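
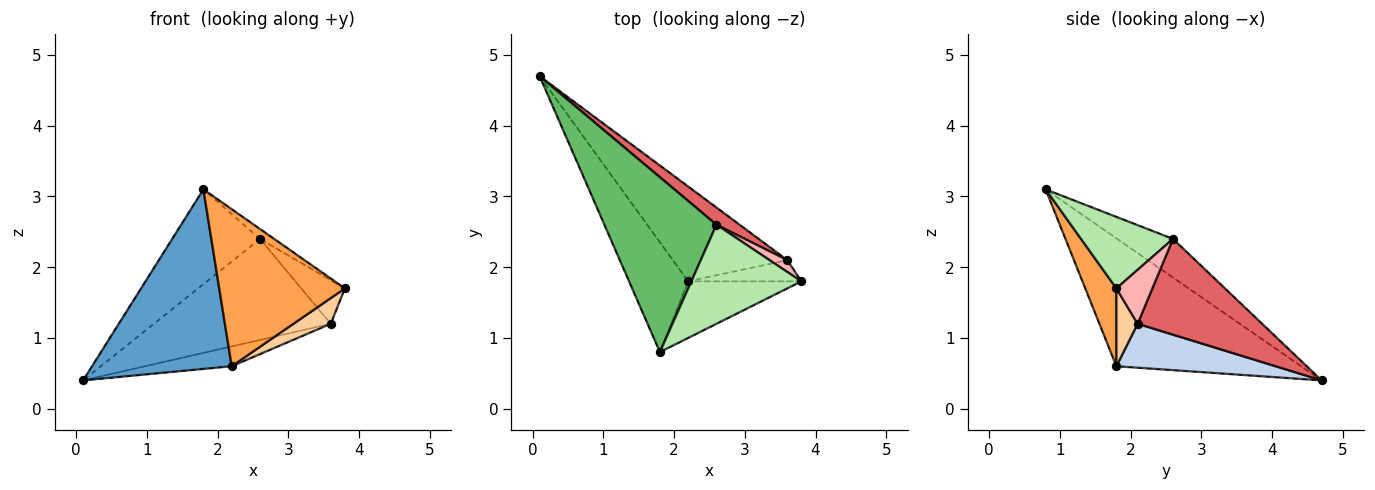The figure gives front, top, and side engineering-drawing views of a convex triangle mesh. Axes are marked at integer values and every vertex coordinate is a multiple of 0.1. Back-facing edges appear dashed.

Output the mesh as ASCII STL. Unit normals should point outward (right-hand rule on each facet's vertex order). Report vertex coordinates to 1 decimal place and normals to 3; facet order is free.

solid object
 facet normal -0.748 -0.566 -0.346
  outer loop
   vertex 2.2 1.8 0.6
   vertex 1.8 0.8 3.1
   vertex 0.1 4.7 0.4
  endloop
 endfacet
 facet normal 0.352 0.191 -0.916
  outer loop
   vertex 2.2 1.8 0.6
   vertex 0.1 4.7 0.4
   vertex 3.6 2.1 1.2
  endloop
 endfacet
 facet normal 0.227 -0.916 -0.330
  outer loop
   vertex 2.2 1.8 0.6
   vertex 3.8 1.8 1.7
   vertex 1.8 0.8 3.1
  endloop
 endfacet
 facet normal 0.401 -0.706 -0.584
  outer loop
   vertex 2.2 1.8 0.6
   vertex 3.6 2.1 1.2
   vertex 3.8 1.8 1.7
  endloop
 endfacet
 facet normal -0.290 0.456 0.841
  outer loop
   vertex 2.6 2.6 2.4
   vertex 0.1 4.7 0.4
   vertex 1.8 0.8 3.1
  endloop
 endfacet
 facet normal 0.543 0.084 0.836
  outer loop
   vertex 2.6 2.6 2.4
   vertex 1.8 0.8 3.1
   vertex 3.8 1.8 1.7
  endloop
 endfacet
 facet normal 0.570 0.810 0.138
  outer loop
   vertex 2.6 2.6 2.4
   vertex 3.6 2.1 1.2
   vertex 0.1 4.7 0.4
  endloop
 endfacet
 facet normal 0.623 0.755 0.204
  outer loop
   vertex 2.6 2.6 2.4
   vertex 3.8 1.8 1.7
   vertex 3.6 2.1 1.2
  endloop
 endfacet
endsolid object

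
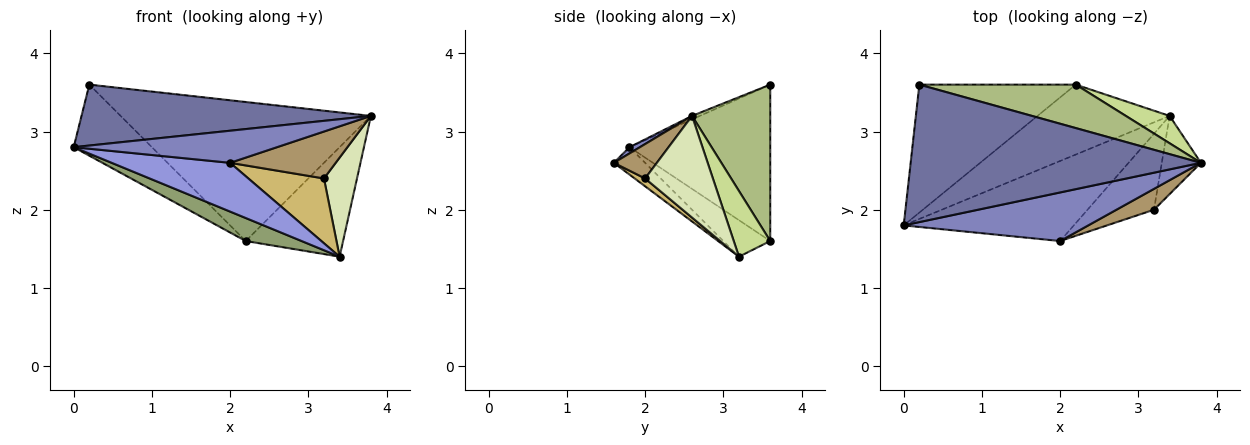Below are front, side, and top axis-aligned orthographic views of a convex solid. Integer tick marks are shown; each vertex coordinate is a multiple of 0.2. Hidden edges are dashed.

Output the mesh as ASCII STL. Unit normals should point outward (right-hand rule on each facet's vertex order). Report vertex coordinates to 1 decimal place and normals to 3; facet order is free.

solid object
 facet normal -0.011 -0.405 0.914
  outer loop
   vertex 0.2 3.6 3.6
   vertex 0.0 1.8 2.8
   vertex 3.8 2.6 3.2
  endloop
 endfacet
 facet normal 0.028 -0.551 0.834
  outer loop
   vertex 2.0 1.6 2.6
   vertex 3.8 2.6 3.2
   vertex 0.0 1.8 2.8
  endloop
 endfacet
 facet normal -0.136 -0.515 -0.846
  outer loop
   vertex 2.0 1.6 2.6
   vertex 0.0 1.8 2.8
   vertex 3.4 3.2 1.4
  endloop
 endfacet
 facet normal -0.658 0.366 -0.658
  outer loop
   vertex 2.2 3.6 1.6
   vertex 0.0 1.8 2.8
   vertex 0.2 3.6 3.6
  endloop
 endfacet
 facet normal -0.254 -0.302 -0.919
  outer loop
   vertex 2.2 3.6 1.6
   vertex 3.4 3.2 1.4
   vertex 0.0 1.8 2.8
  endloop
 endfacet
 facet normal 0.286 0.915 0.286
  outer loop
   vertex 2.2 3.6 1.6
   vertex 0.2 3.6 3.6
   vertex 3.8 2.6 3.2
  endloop
 endfacet
 facet normal 0.342 0.912 0.228
  outer loop
   vertex 2.2 3.6 1.6
   vertex 3.8 2.6 3.2
   vertex 3.4 3.2 1.4
  endloop
 endfacet
 facet normal 0.850 -0.414 -0.327
  outer loop
   vertex 3.2 2.0 2.4
   vertex 3.4 3.2 1.4
   vertex 3.8 2.6 3.2
  endloop
 endfacet
 facet normal 0.349 -0.856 0.381
  outer loop
   vertex 3.2 2.0 2.4
   vertex 3.8 2.6 3.2
   vertex 2.0 1.6 2.6
  endloop
 endfacet
 facet normal 0.089 -0.646 -0.758
  outer loop
   vertex 3.2 2.0 2.4
   vertex 2.0 1.6 2.6
   vertex 3.4 3.2 1.4
  endloop
 endfacet
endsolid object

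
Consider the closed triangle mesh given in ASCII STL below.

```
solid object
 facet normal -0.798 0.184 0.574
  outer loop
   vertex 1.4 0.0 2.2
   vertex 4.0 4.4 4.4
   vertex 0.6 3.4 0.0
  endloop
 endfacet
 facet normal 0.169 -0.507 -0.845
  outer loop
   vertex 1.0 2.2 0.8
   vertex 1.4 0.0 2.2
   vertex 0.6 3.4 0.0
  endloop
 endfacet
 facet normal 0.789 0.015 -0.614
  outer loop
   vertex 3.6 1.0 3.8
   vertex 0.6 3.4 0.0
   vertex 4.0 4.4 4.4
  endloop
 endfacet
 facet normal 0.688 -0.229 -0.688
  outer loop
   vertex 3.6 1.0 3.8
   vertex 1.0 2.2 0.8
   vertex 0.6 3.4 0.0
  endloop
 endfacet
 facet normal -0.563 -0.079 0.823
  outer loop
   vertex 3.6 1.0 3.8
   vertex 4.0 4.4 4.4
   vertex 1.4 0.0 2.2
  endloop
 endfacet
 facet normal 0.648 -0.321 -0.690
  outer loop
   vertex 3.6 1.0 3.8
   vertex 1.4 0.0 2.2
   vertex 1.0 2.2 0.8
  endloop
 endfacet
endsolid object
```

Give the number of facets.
6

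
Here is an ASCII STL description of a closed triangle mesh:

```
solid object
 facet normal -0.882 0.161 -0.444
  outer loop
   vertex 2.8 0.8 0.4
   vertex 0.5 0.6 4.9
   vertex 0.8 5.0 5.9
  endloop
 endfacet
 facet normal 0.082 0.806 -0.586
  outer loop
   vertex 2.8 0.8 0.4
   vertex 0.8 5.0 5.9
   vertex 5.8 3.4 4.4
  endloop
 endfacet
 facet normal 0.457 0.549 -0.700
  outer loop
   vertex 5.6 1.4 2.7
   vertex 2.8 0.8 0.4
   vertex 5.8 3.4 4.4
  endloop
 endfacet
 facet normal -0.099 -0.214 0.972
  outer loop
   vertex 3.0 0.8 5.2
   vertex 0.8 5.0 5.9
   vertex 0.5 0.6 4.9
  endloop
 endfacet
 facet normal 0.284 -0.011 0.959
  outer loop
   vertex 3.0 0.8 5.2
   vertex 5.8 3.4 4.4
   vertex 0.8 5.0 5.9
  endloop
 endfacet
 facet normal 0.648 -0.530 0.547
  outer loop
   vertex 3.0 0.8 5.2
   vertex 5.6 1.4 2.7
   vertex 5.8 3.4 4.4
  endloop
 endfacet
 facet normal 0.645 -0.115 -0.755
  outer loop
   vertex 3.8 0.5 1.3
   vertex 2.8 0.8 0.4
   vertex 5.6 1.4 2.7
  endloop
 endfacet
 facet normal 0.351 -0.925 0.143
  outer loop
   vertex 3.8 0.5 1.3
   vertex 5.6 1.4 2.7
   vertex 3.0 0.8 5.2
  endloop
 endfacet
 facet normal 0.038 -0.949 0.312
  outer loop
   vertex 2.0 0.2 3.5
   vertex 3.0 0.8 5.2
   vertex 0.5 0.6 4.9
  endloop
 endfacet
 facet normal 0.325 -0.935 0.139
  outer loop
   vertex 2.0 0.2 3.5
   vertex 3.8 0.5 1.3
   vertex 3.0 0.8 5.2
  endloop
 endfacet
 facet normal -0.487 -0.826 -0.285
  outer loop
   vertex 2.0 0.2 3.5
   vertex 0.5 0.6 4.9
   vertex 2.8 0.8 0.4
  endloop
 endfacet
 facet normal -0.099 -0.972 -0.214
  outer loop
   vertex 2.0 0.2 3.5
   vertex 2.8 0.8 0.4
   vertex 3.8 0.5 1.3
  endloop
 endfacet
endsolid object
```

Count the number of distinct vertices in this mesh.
8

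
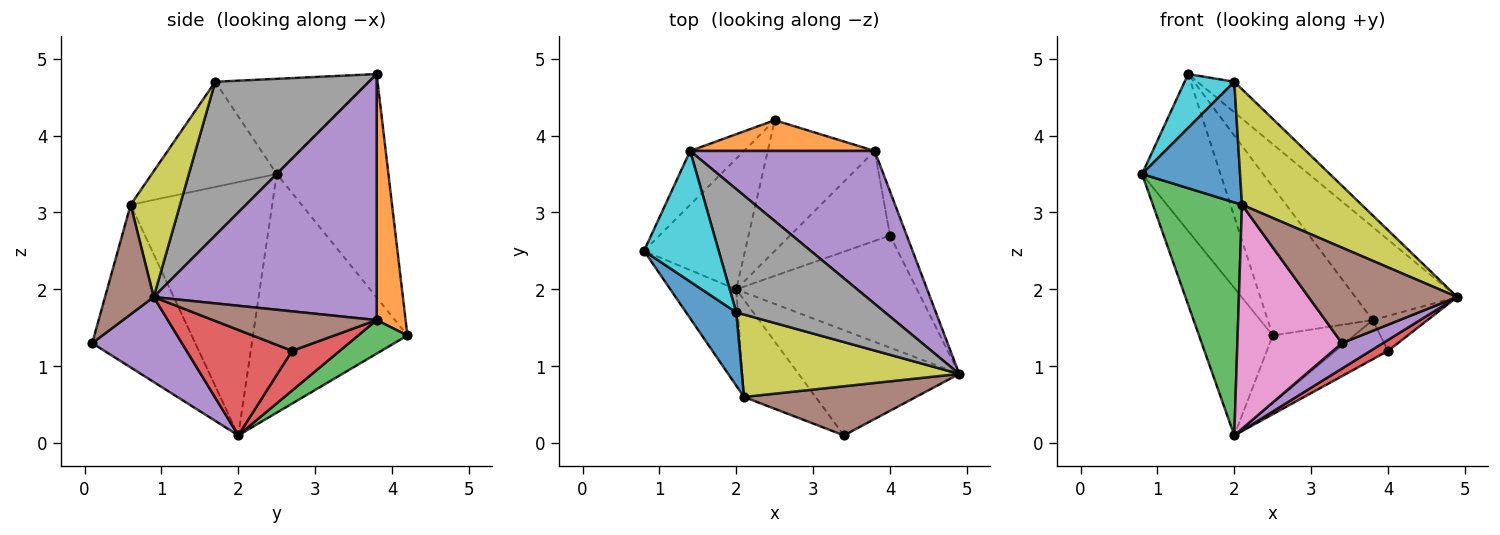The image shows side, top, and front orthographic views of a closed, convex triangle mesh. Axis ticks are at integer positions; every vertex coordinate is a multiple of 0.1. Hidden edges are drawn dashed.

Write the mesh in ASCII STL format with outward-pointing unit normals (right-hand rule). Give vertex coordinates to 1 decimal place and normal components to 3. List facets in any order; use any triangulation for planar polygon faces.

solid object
 facet normal -0.843 0.402 -0.357
  outer loop
   vertex 2.0 2.0 0.1
   vertex 0.8 2.5 3.5
   vertex 2.5 4.2 1.4
  endloop
 endfacet
 facet normal -0.803 0.564 -0.193
  outer loop
   vertex 1.4 3.8 4.8
   vertex 2.5 4.2 1.4
   vertex 0.8 2.5 3.5
  endloop
 endfacet
 facet normal -0.826 -0.520 -0.215
  outer loop
   vertex 2.1 0.6 3.1
   vertex 0.8 2.5 3.5
   vertex 2.0 2.0 0.1
  endloop
 endfacet
 facet normal 0.502 -0.083 -0.861
  outer loop
   vertex 4.0 2.7 1.2
   vertex 4.9 0.9 1.9
   vertex 2.0 2.0 0.1
  endloop
 endfacet
 facet normal 0.457 -0.209 -0.864
  outer loop
   vertex 3.4 0.1 1.3
   vertex 2.0 2.0 0.1
   vertex 4.9 0.9 1.9
  endloop
 endfacet
 facet normal 0.280 -0.854 0.439
  outer loop
   vertex 3.4 0.1 1.3
   vertex 4.9 0.9 1.9
   vertex 2.1 0.6 3.1
  endloop
 endfacet
 facet normal -0.671 -0.681 -0.295
  outer loop
   vertex 3.4 0.1 1.3
   vertex 2.1 0.6 3.1
   vertex 2.0 2.0 0.1
  endloop
 endfacet
 facet normal 0.708 0.170 0.685
  outer loop
   vertex 2.0 1.7 4.7
   vertex 4.9 0.9 1.9
   vertex 1.4 3.8 4.8
  endloop
 endfacet
 facet normal 0.319 -0.772 0.550
  outer loop
   vertex 2.0 1.7 4.7
   vertex 2.1 0.6 3.1
   vertex 4.9 0.9 1.9
  endloop
 endfacet
 facet normal -0.762 -0.246 0.598
  outer loop
   vertex 2.0 1.7 4.7
   vertex 1.4 3.8 4.8
   vertex 0.8 2.5 3.5
  endloop
 endfacet
 facet normal -0.737 -0.578 0.351
  outer loop
   vertex 2.0 1.7 4.7
   vertex 0.8 2.5 3.5
   vertex 2.1 0.6 3.1
  endloop
 endfacet
 facet normal 0.261 0.945 0.196
  outer loop
   vertex 3.8 3.8 1.6
   vertex 2.5 4.2 1.4
   vertex 1.4 3.8 4.8
  endloop
 endfacet
 facet normal 0.268 0.444 -0.855
  outer loop
   vertex 3.8 3.8 1.6
   vertex 2.0 2.0 0.1
   vertex 2.5 4.2 1.4
  endloop
 endfacet
 facet normal 0.342 0.375 -0.861
  outer loop
   vertex 3.8 3.8 1.6
   vertex 4.0 2.7 1.2
   vertex 2.0 2.0 0.1
  endloop
 endfacet
 facet normal 0.751 0.343 0.564
  outer loop
   vertex 3.8 3.8 1.6
   vertex 1.4 3.8 4.8
   vertex 4.9 0.9 1.9
  endloop
 endfacet
 facet normal 0.880 0.295 -0.372
  outer loop
   vertex 3.8 3.8 1.6
   vertex 4.9 0.9 1.9
   vertex 4.0 2.7 1.2
  endloop
 endfacet
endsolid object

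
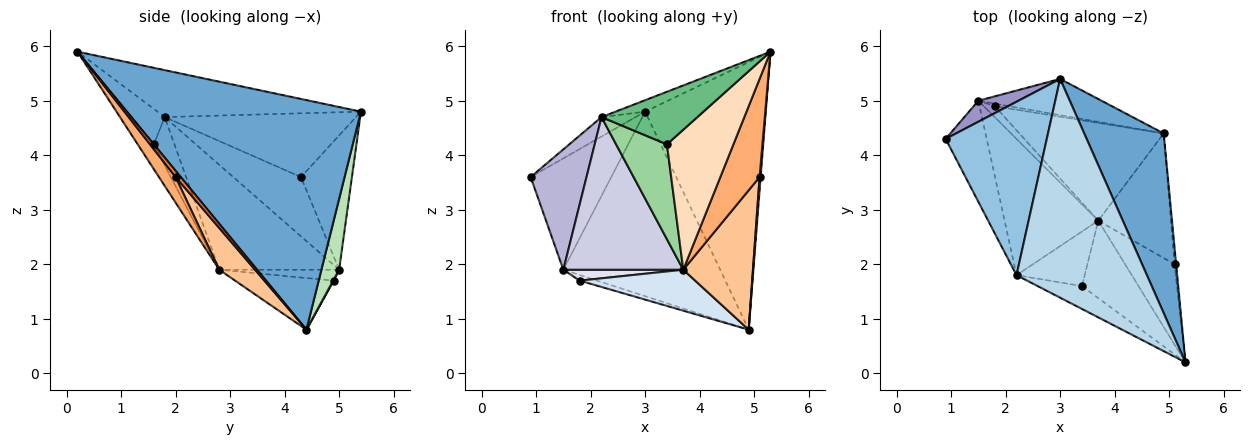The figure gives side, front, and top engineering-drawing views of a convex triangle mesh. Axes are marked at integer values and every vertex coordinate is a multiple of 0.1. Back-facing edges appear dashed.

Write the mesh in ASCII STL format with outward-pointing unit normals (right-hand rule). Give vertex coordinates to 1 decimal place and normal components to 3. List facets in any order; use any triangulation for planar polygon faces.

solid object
 facet normal 0.850 0.438 0.294
  outer loop
   vertex 3.0 5.4 4.8
   vertex 5.3 0.2 5.9
   vertex 4.9 4.4 0.8
  endloop
 endfacet
 facet normal -0.531 0.095 0.842
  outer loop
   vertex 2.2 1.8 4.7
   vertex 3.0 5.4 4.8
   vertex 0.9 4.3 3.6
  endloop
 endfacet
 facet normal -0.338 0.049 0.940
  outer loop
   vertex 2.2 1.8 4.7
   vertex 5.3 0.2 5.9
   vertex 3.0 5.4 4.8
  endloop
 endfacet
 facet normal -0.313 -0.367 -0.876
  outer loop
   vertex 1.8 4.9 1.7
   vertex 4.9 4.4 0.8
   vertex 3.7 2.8 1.9
  endloop
 endfacet
 facet normal 0.951 -0.198 -0.238
  outer loop
   vertex 5.1 2.0 3.6
   vertex 4.9 4.4 0.8
   vertex 5.3 0.2 5.9
  endloop
 endfacet
 facet normal 0.311 -0.735 -0.602
  outer loop
   vertex 5.1 2.0 3.6
   vertex 5.3 0.2 5.9
   vertex 3.7 2.8 1.9
  endloop
 endfacet
 facet normal 0.358 -0.696 -0.622
  outer loop
   vertex 5.1 2.0 3.6
   vertex 3.7 2.8 1.9
   vertex 4.9 4.4 0.8
  endloop
 endfacet
 facet normal -0.207 -0.856 -0.474
  outer loop
   vertex 3.4 1.6 4.2
   vertex 3.7 2.8 1.9
   vertex 5.3 0.2 5.9
  endloop
 endfacet
 facet normal -0.304 -0.874 -0.380
  outer loop
   vertex 3.4 1.6 4.2
   vertex 5.3 0.2 5.9
   vertex 2.2 1.8 4.7
  endloop
 endfacet
 facet normal -0.332 -0.818 -0.470
  outer loop
   vertex 3.4 1.6 4.2
   vertex 2.2 1.8 4.7
   vertex 3.7 2.8 1.9
  endloop
 endfacet
 facet normal 0.110 0.975 -0.191
  outer loop
   vertex 1.5 5.0 1.9
   vertex 3.0 5.4 4.8
   vertex 4.9 4.4 0.8
  endloop
 endfacet
 facet normal 0.026 0.909 -0.416
  outer loop
   vertex 1.5 5.0 1.9
   vertex 4.9 4.4 0.8
   vertex 1.8 4.9 1.7
  endloop
 endfacet
 facet normal -0.527 0.835 0.158
  outer loop
   vertex 1.5 5.0 1.9
   vertex 0.9 4.3 3.6
   vertex 3.0 5.4 4.8
  endloop
 endfacet
 facet normal -0.680 -0.561 -0.471
  outer loop
   vertex 1.5 5.0 1.9
   vertex 2.2 1.8 4.7
   vertex 0.9 4.3 3.6
  endloop
 endfacet
 facet normal -0.598 -0.598 -0.534
  outer loop
   vertex 1.5 5.0 1.9
   vertex 3.7 2.8 1.9
   vertex 2.2 1.8 4.7
  endloop
 endfacet
 facet normal -0.577 -0.577 -0.577
  outer loop
   vertex 1.5 5.0 1.9
   vertex 1.8 4.9 1.7
   vertex 3.7 2.8 1.9
  endloop
 endfacet
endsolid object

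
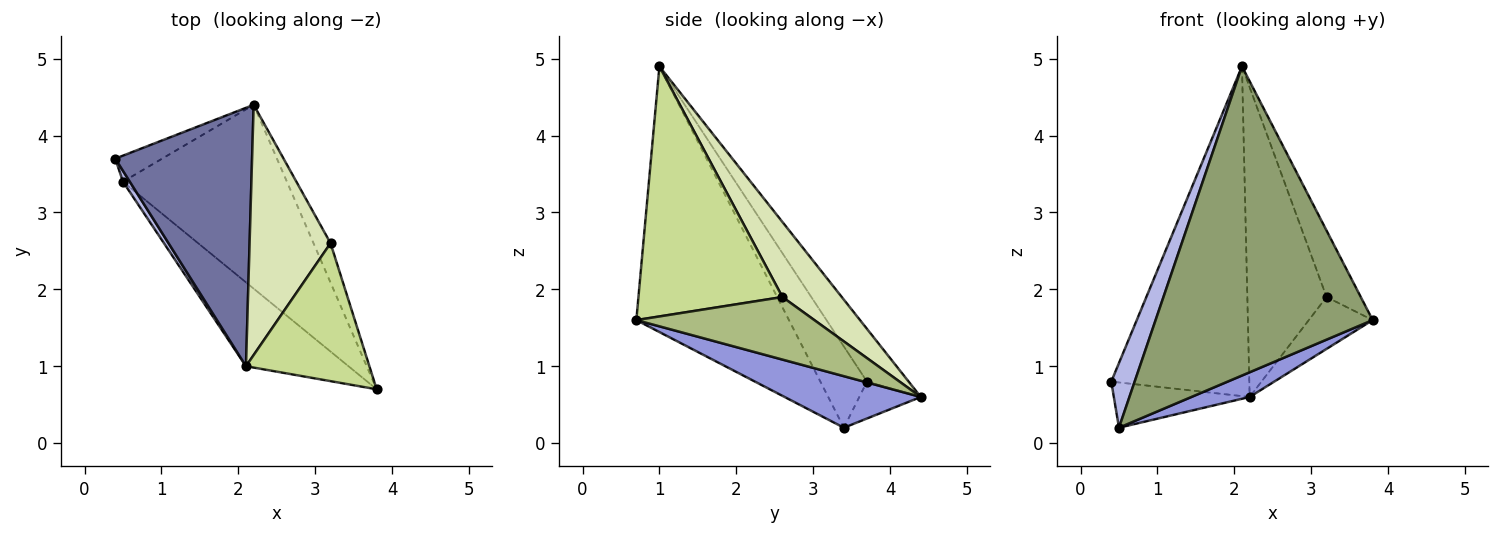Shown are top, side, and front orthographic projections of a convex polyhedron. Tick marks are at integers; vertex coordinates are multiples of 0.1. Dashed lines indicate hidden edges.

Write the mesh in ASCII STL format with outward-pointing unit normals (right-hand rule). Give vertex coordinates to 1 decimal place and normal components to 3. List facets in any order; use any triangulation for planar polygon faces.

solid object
 facet normal -0.231 0.766 0.600
  outer loop
   vertex 2.1 1.0 4.9
   vertex 2.2 4.4 0.6
   vertex 0.4 3.7 0.8
  endloop
 endfacet
 facet normal -0.365 0.807 -0.464
  outer loop
   vertex 0.5 3.4 0.2
   vertex 0.4 3.7 0.8
   vertex 2.2 4.4 0.6
  endloop
 endfacet
 facet normal 0.297 -0.127 -0.946
  outer loop
   vertex 0.5 3.4 0.2
   vertex 2.2 4.4 0.6
   vertex 3.8 0.7 1.6
  endloop
 endfacet
 facet normal -0.891 -0.447 0.075
  outer loop
   vertex 0.5 3.4 0.2
   vertex 2.1 1.0 4.9
   vertex 0.4 3.7 0.8
  endloop
 endfacet
 facet normal -0.561 -0.799 -0.217
  outer loop
   vertex 0.5 3.4 0.2
   vertex 3.8 0.7 1.6
   vertex 2.1 1.0 4.9
  endloop
 endfacet
 facet normal 0.912 0.327 -0.248
  outer loop
   vertex 3.2 2.6 1.9
   vertex 3.8 0.7 1.6
   vertex 2.2 4.4 0.6
  endloop
 endfacet
 facet normal 0.877 0.209 0.433
  outer loop
   vertex 3.2 2.6 1.9
   vertex 2.1 1.0 4.9
   vertex 3.8 0.7 1.6
  endloop
 endfacet
 facet normal 0.504 0.672 0.543
  outer loop
   vertex 3.2 2.6 1.9
   vertex 2.2 4.4 0.6
   vertex 2.1 1.0 4.9
  endloop
 endfacet
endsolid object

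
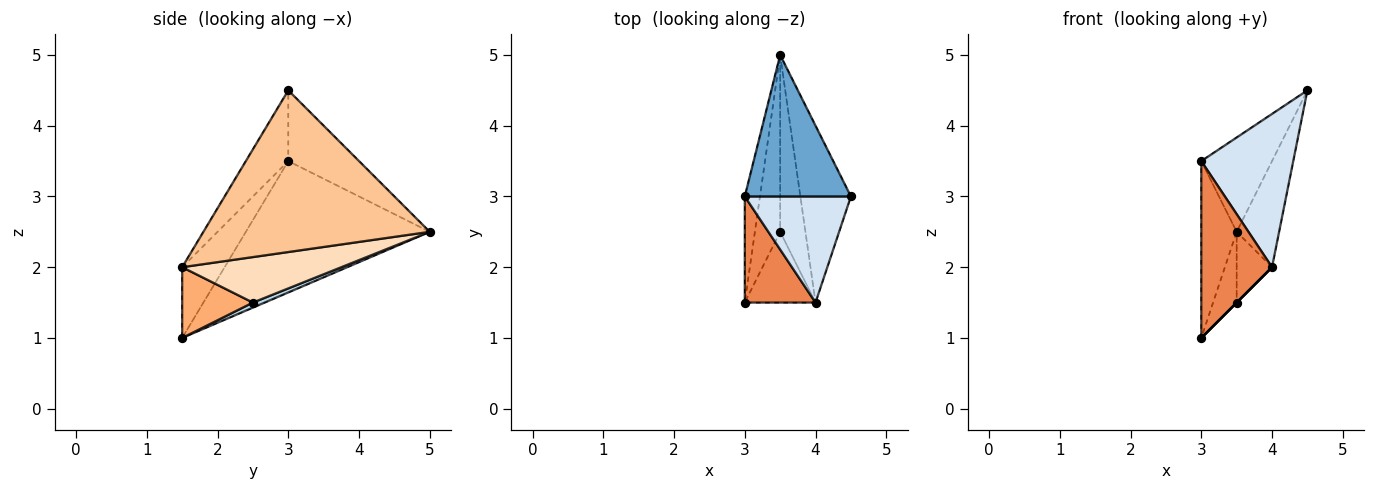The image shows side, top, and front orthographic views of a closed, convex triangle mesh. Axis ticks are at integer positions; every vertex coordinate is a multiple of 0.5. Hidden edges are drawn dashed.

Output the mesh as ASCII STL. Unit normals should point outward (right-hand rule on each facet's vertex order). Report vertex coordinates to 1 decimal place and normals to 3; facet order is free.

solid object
 facet normal -0.485 0.485 0.728
  outer loop
   vertex 3.5 5.0 2.5
   vertex 3.0 3.0 3.5
   vertex 4.5 3.0 4.5
  endloop
 endfacet
 facet normal -0.976 0.188 -0.113
  outer loop
   vertex 3.0 1.5 1.0
   vertex 3.0 3.0 3.5
   vertex 3.5 5.0 2.5
  endloop
 endfacet
 facet normal 0.183 0.365 -0.913
  outer loop
   vertex 3.5 2.5 1.5
   vertex 3.0 1.5 1.0
   vertex 3.5 5.0 2.5
  endloop
 endfacet
 facet normal -0.355 -0.769 0.532
  outer loop
   vertex 4.0 1.5 2.0
   vertex 4.5 3.0 4.5
   vertex 3.0 3.0 3.5
  endloop
 endfacet
 facet normal -0.457 -0.762 0.457
  outer loop
   vertex 4.0 1.5 2.0
   vertex 3.0 3.0 3.5
   vertex 3.0 1.5 1.0
  endloop
 endfacet
 facet normal 0.707 0.000 -0.707
  outer loop
   vertex 4.0 1.5 2.0
   vertex 3.0 1.5 1.0
   vertex 3.5 2.5 1.5
  endloop
 endfacet
 facet normal 0.940 0.176 -0.294
  outer loop
   vertex 4.0 1.5 2.0
   vertex 3.5 5.0 2.5
   vertex 4.5 3.0 4.5
  endloop
 endfacet
 facet normal 0.858 0.191 -0.477
  outer loop
   vertex 4.0 1.5 2.0
   vertex 3.5 2.5 1.5
   vertex 3.5 5.0 2.5
  endloop
 endfacet
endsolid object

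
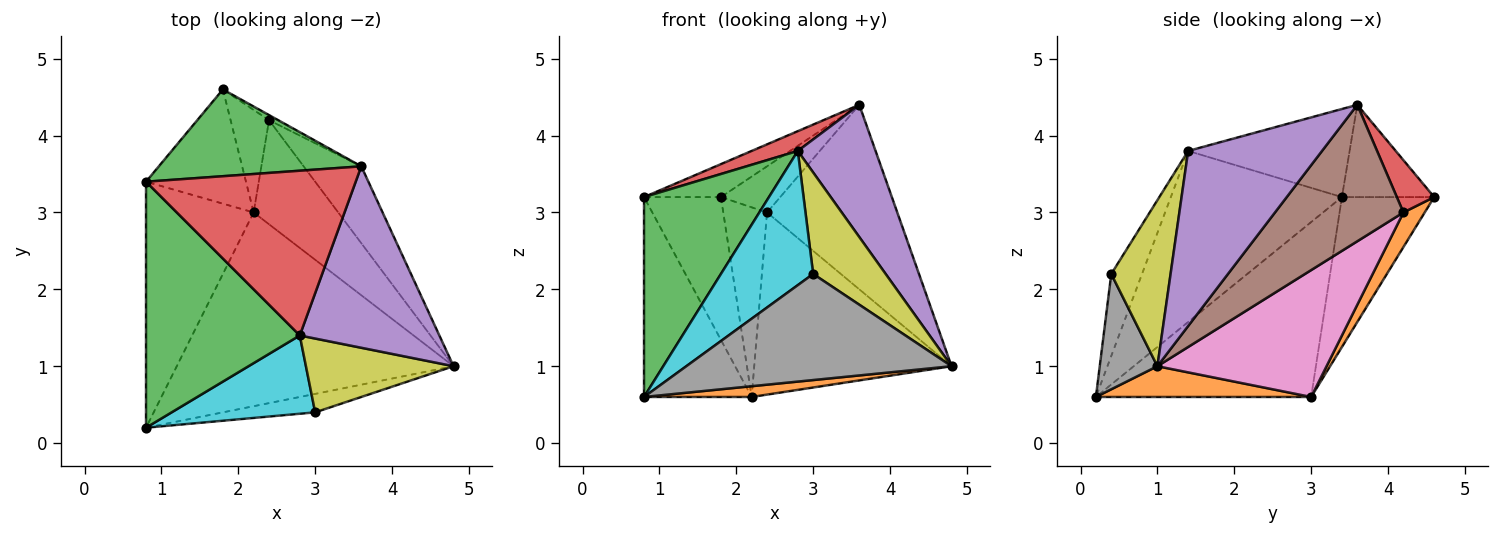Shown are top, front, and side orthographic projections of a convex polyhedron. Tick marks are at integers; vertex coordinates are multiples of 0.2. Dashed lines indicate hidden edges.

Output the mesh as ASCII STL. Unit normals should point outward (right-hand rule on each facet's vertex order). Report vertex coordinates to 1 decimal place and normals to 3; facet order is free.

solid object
 facet normal -0.784 0.392 -0.482
  outer loop
   vertex 2.2 3.0 0.6
   vertex 0.8 0.2 0.6
   vertex 0.8 3.4 3.2
  endloop
 endfacet
 facet normal 0.110 -0.055 -0.992
  outer loop
   vertex 2.2 3.0 0.6
   vertex 4.8 1.0 1.0
   vertex 0.8 0.2 0.6
  endloop
 endfacet
 facet normal -0.654 -0.477 0.587
  outer loop
   vertex 2.8 1.4 3.8
   vertex 0.8 3.4 3.2
   vertex 0.8 0.2 0.6
  endloop
 endfacet
 facet normal -0.385 -0.110 0.916
  outer loop
   vertex 2.8 1.4 3.8
   vertex 3.6 3.6 4.4
   vertex 0.8 3.4 3.2
  endloop
 endfacet
 facet normal 0.712 -0.414 0.568
  outer loop
   vertex 2.8 1.4 3.8
   vertex 4.8 1.0 1.0
   vertex 3.6 3.6 4.4
  endloop
 endfacet
 facet normal 0.673 0.683 -0.284
  outer loop
   vertex 2.4 4.2 3.0
   vertex 3.6 3.6 4.4
   vertex 4.8 1.0 1.0
  endloop
 endfacet
 facet normal 0.597 0.697 -0.398
  outer loop
   vertex 2.4 4.2 3.0
   vertex 4.8 1.0 1.0
   vertex 2.2 3.0 0.6
  endloop
 endfacet
 facet normal 0.209 -0.963 -0.168
  outer loop
   vertex 3.0 0.4 2.2
   vertex 0.8 0.2 0.6
   vertex 4.8 1.0 1.0
  endloop
 endfacet
 facet normal 0.552 -0.674 0.491
  outer loop
   vertex 3.0 0.4 2.2
   vertex 4.8 1.0 1.0
   vertex 2.8 1.4 3.8
  endloop
 endfacet
 facet normal -0.277 -0.830 0.484
  outer loop
   vertex 3.0 0.4 2.2
   vertex 2.8 1.4 3.8
   vertex 0.8 0.2 0.6
  endloop
 endfacet
 facet normal -0.684 0.570 -0.456
  outer loop
   vertex 1.8 4.6 3.2
   vertex 2.2 3.0 0.6
   vertex 0.8 3.4 3.2
  endloop
 endfacet
 facet normal 0.393 0.809 -0.437
  outer loop
   vertex 1.8 4.6 3.2
   vertex 2.4 4.2 3.0
   vertex 2.2 3.0 0.6
  endloop
 endfacet
 facet normal -0.392 0.327 0.860
  outer loop
   vertex 1.8 4.6 3.2
   vertex 0.8 3.4 3.2
   vertex 3.6 3.6 4.4
  endloop
 endfacet
 facet normal 0.530 0.843 -0.094
  outer loop
   vertex 1.8 4.6 3.2
   vertex 3.6 3.6 4.4
   vertex 2.4 4.2 3.0
  endloop
 endfacet
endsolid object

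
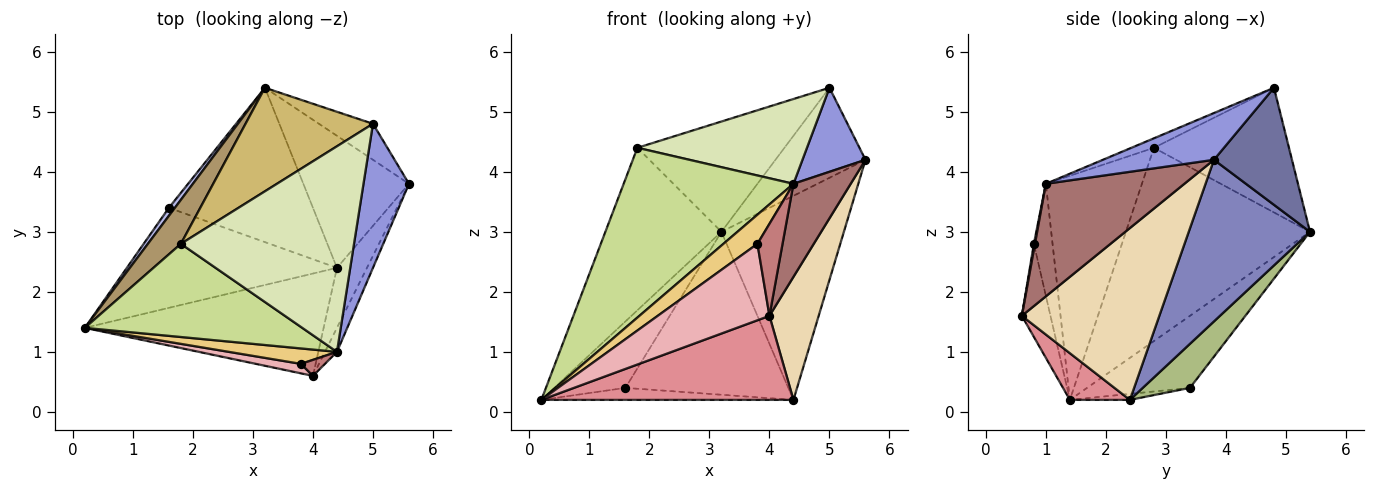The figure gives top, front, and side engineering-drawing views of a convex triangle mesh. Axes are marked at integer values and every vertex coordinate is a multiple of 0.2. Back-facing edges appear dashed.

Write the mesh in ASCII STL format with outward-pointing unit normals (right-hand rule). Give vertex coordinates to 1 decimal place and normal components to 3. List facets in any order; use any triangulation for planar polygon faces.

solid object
 facet normal 0.627 0.723 -0.289
  outer loop
   vertex 5.0 4.8 5.4
   vertex 5.6 3.8 4.2
   vertex 3.2 5.4 3.0
  endloop
 endfacet
 facet normal 0.639 0.646 -0.418
  outer loop
   vertex 4.4 2.4 0.2
   vertex 3.2 5.4 3.0
   vertex 5.6 3.8 4.2
  endloop
 endfacet
 facet normal 0.664 -0.377 0.646
  outer loop
   vertex 4.4 1.0 3.8
   vertex 5.6 3.8 4.2
   vertex 5.0 4.8 5.4
  endloop
 endfacet
 facet normal -0.821 0.568 0.068
  outer loop
   vertex 1.6 3.4 0.4
   vertex 0.2 1.4 0.2
   vertex 3.2 5.4 3.0
  endloop
 endfacet
 facet normal -0.028 0.119 -0.992
  outer loop
   vertex 1.6 3.4 0.4
   vertex 4.4 2.4 0.2
   vertex 0.2 1.4 0.2
  endloop
 endfacet
 facet normal 0.206 0.710 -0.673
  outer loop
   vertex 1.6 3.4 0.4
   vertex 3.2 5.4 3.0
   vertex 4.4 2.4 0.2
  endloop
 endfacet
 facet normal -0.444 -0.785 0.431
  outer loop
   vertex 1.8 2.8 4.4
   vertex 0.2 1.4 0.2
   vertex 4.4 1.0 3.8
  endloop
 endfacet
 facet normal -0.051 -0.381 0.923
  outer loop
   vertex 1.8 2.8 4.4
   vertex 4.4 1.0 3.8
   vertex 5.0 4.8 5.4
  endloop
 endfacet
 facet normal -0.837 0.528 0.143
  outer loop
   vertex 1.8 2.8 4.4
   vertex 3.2 5.4 3.0
   vertex 0.2 1.4 0.2
  endloop
 endfacet
 facet normal -0.556 0.606 0.569
  outer loop
   vertex 1.8 2.8 4.4
   vertex 5.0 4.8 5.4
   vertex 3.2 5.4 3.0
  endloop
 endfacet
 facet normal -0.437 -0.795 0.421
  outer loop
   vertex 3.8 0.8 2.8
   vertex 4.4 1.0 3.8
   vertex 0.2 1.4 0.2
  endloop
 endfacet
 facet normal 0.929 -0.333 -0.162
  outer loop
   vertex 4.0 0.6 1.6
   vertex 4.4 2.4 0.2
   vertex 5.6 3.8 4.2
  endloop
 endfacet
 facet normal 0.920 -0.380 -0.098
  outer loop
   vertex 4.0 0.6 1.6
   vertex 5.6 3.8 4.2
   vertex 4.4 1.0 3.8
  endloop
 endfacet
 facet normal 0.043 -0.984 0.171
  outer loop
   vertex 4.0 0.6 1.6
   vertex 4.4 1.0 3.8
   vertex 3.8 0.8 2.8
  endloop
 endfacet
 facet normal 0.149 -0.628 -0.764
  outer loop
   vertex 4.0 0.6 1.6
   vertex 0.2 1.4 0.2
   vertex 4.4 2.4 0.2
  endloop
 endfacet
 facet normal -0.246 -0.962 0.119
  outer loop
   vertex 4.0 0.6 1.6
   vertex 3.8 0.8 2.8
   vertex 0.2 1.4 0.2
  endloop
 endfacet
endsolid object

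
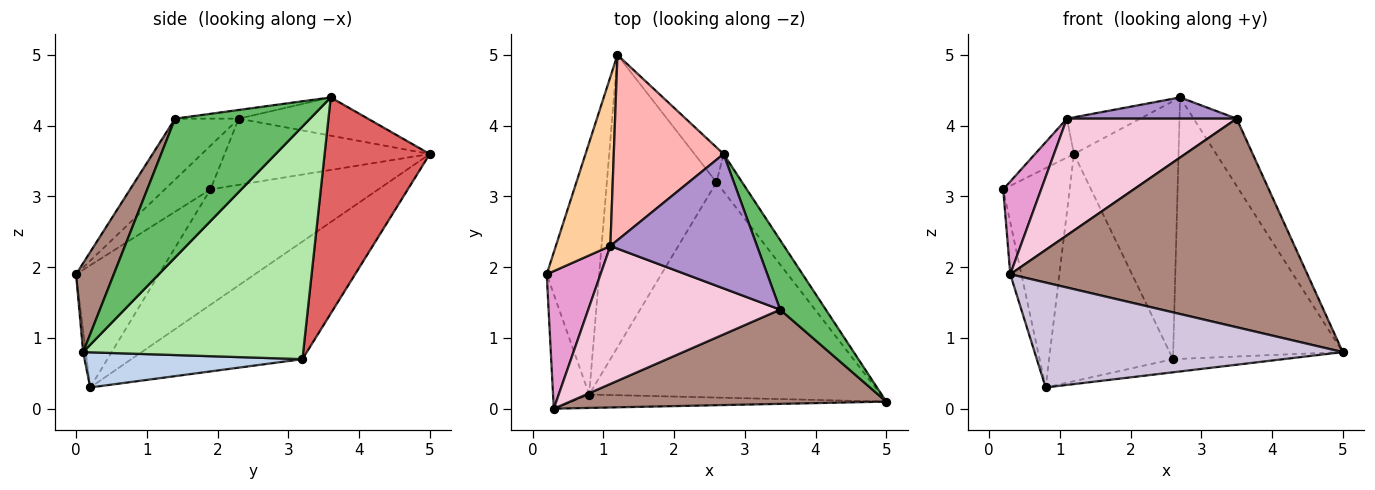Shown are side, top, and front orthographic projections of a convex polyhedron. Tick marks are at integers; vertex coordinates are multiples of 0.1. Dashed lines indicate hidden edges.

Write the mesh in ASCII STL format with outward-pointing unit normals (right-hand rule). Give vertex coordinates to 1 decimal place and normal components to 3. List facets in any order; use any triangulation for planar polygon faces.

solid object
 facet normal -0.856 0.339 -0.389
  outer loop
   vertex 0.8 0.2 0.3
   vertex 0.2 1.9 3.1
   vertex 1.2 5.0 3.6
  endloop
 endfacet
 facet normal 0.119 0.060 -0.991
  outer loop
   vertex 2.6 3.2 0.7
   vertex 5.0 0.1 0.8
   vertex 0.8 0.2 0.3
  endloop
 endfacet
 facet normal -0.646 0.468 -0.603
  outer loop
   vertex 2.6 3.2 0.7
   vertex 0.8 0.2 0.3
   vertex 1.2 5.0 3.6
  endloop
 endfacet
 facet normal -0.764 0.145 0.629
  outer loop
   vertex 1.1 2.3 4.1
   vertex 1.2 5.0 3.6
   vertex 0.2 1.9 3.1
  endloop
 endfacet
 facet normal 0.909 0.290 0.299
  outer loop
   vertex 2.7 3.6 4.4
   vertex 3.5 1.4 4.1
   vertex 5.0 0.1 0.8
  endloop
 endfacet
 facet normal 0.789 0.608 -0.087
  outer loop
   vertex 2.7 3.6 4.4
   vertex 5.0 0.1 0.8
   vertex 2.6 3.2 0.7
  endloop
 endfacet
 facet normal 0.706 0.702 -0.095
  outer loop
   vertex 2.7 3.6 4.4
   vertex 2.6 3.2 0.7
   vertex 1.2 5.0 3.6
  endloop
 endfacet
 facet normal -0.323 0.184 0.928
  outer loop
   vertex 2.7 3.6 4.4
   vertex 1.2 5.0 3.6
   vertex 1.1 2.3 4.1
  endloop
 endfacet
 facet normal -0.058 -0.156 0.986
  outer loop
   vertex 2.7 3.6 4.4
   vertex 1.1 2.3 4.1
   vertex 3.5 1.4 4.1
  endloop
 endfacet
 facet normal -0.009 -0.992 -0.127
  outer loop
   vertex 0.3 0.0 1.9
   vertex 0.8 0.2 0.3
   vertex 5.0 0.1 0.8
  endloop
 endfacet
 facet normal 0.115 -0.905 0.409
  outer loop
   vertex 0.3 0.0 1.9
   vertex 5.0 0.1 0.8
   vertex 3.5 1.4 4.1
  endloop
 endfacet
 facet normal -0.951 0.128 -0.281
  outer loop
   vertex 0.3 0.0 1.9
   vertex 0.2 1.9 3.1
   vertex 0.8 0.2 0.3
  endloop
 endfacet
 facet normal -0.558 -0.464 0.688
  outer loop
   vertex 0.3 0.0 1.9
   vertex 1.1 2.3 4.1
   vertex 0.2 1.9 3.1
  endloop
 endfacet
 facet normal -0.235 -0.628 0.742
  outer loop
   vertex 0.3 0.0 1.9
   vertex 3.5 1.4 4.1
   vertex 1.1 2.3 4.1
  endloop
 endfacet
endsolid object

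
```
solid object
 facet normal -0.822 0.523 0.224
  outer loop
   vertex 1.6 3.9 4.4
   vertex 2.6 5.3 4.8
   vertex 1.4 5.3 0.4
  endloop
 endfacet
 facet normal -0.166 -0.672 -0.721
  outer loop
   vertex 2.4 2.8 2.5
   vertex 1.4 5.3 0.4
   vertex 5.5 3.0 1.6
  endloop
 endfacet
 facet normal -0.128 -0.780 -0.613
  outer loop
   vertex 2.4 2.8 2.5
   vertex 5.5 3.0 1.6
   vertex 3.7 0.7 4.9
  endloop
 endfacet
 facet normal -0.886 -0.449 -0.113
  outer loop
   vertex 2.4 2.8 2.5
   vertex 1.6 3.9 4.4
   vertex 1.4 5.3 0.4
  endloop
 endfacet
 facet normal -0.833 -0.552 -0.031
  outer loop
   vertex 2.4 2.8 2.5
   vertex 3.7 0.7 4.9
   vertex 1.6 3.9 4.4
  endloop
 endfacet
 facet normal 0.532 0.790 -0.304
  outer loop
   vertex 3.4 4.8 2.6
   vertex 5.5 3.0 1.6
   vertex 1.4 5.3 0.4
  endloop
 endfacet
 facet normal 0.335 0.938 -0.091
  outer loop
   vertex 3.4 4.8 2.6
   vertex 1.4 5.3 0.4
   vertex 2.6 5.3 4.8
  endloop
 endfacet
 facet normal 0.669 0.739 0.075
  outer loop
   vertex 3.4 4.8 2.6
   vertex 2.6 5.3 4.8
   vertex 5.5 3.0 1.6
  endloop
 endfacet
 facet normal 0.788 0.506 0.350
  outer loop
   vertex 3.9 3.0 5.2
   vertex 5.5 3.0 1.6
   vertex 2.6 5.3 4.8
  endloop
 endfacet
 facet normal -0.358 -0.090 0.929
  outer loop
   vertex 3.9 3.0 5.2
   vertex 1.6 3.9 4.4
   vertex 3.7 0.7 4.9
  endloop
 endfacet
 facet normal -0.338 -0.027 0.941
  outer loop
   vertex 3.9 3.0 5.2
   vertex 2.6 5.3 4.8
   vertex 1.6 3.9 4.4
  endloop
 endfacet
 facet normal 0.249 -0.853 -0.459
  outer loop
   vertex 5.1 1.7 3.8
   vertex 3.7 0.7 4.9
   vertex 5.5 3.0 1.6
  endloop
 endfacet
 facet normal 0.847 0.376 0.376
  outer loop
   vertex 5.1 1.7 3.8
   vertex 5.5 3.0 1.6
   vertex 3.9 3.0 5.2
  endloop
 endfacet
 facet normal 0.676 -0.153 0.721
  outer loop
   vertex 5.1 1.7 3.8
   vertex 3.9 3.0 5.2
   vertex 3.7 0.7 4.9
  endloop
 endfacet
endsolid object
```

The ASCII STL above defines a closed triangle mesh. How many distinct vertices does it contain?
9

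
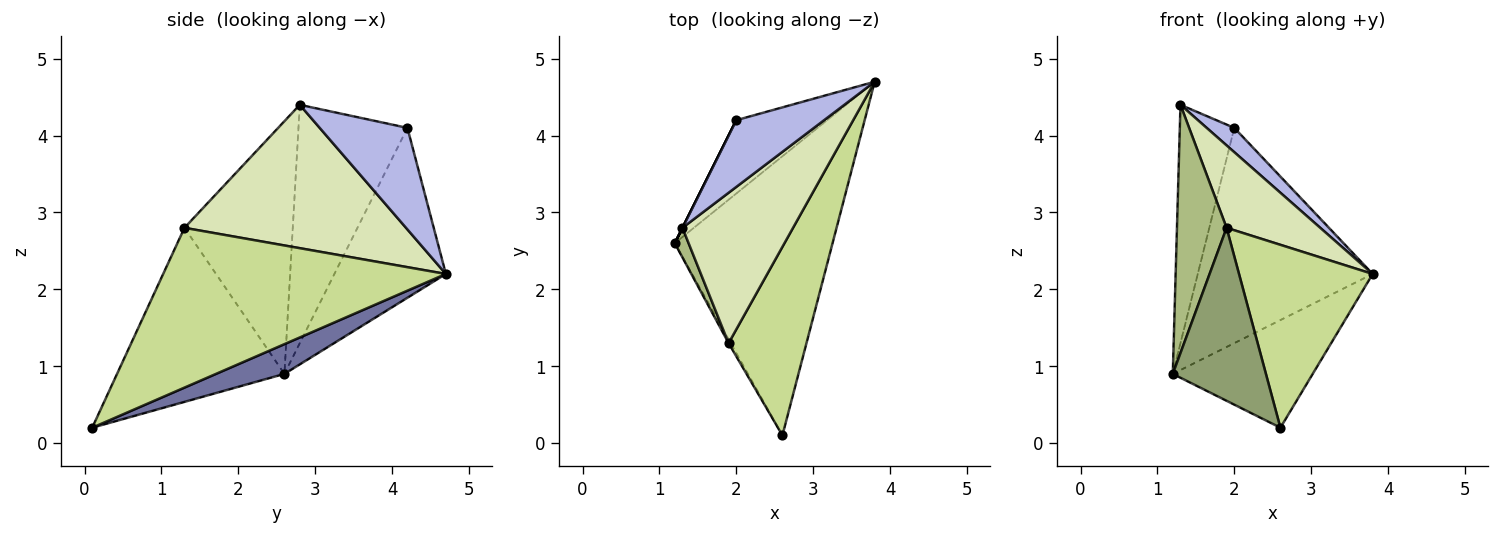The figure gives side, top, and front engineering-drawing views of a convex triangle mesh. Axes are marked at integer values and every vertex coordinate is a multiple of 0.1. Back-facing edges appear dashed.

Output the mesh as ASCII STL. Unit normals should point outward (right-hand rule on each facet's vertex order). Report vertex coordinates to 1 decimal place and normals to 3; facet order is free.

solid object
 facet normal 0.173 0.354 -0.919
  outer loop
   vertex 2.6 0.1 0.2
   vertex 1.2 2.6 0.9
   vertex 3.8 4.7 2.2
  endloop
 endfacet
 facet normal -0.517 0.810 -0.276
  outer loop
   vertex 2.0 4.2 4.1
   vertex 3.8 4.7 2.2
   vertex 1.2 2.6 0.9
  endloop
 endfacet
 facet normal -0.894 0.447 0.000
  outer loop
   vertex 2.0 4.2 4.1
   vertex 1.2 2.6 0.9
   vertex 1.3 2.8 4.4
  endloop
 endfacet
 facet normal 0.736 -0.232 0.636
  outer loop
   vertex 2.0 4.2 4.1
   vertex 1.3 2.8 4.4
   vertex 3.8 4.7 2.2
  endloop
 endfacet
 facet normal -0.874 -0.486 -0.011
  outer loop
   vertex 1.9 1.3 2.8
   vertex 1.2 2.6 0.9
   vertex 2.6 0.1 0.2
  endloop
 endfacet
 facet normal -0.908 -0.416 0.050
  outer loop
   vertex 1.9 1.3 2.8
   vertex 1.3 2.8 4.4
   vertex 1.2 2.6 0.9
  endloop
 endfacet
 facet normal 0.827 -0.391 0.403
  outer loop
   vertex 1.9 1.3 2.8
   vertex 2.6 0.1 0.2
   vertex 3.8 4.7 2.2
  endloop
 endfacet
 facet normal 0.751 -0.317 0.579
  outer loop
   vertex 1.9 1.3 2.8
   vertex 3.8 4.7 2.2
   vertex 1.3 2.8 4.4
  endloop
 endfacet
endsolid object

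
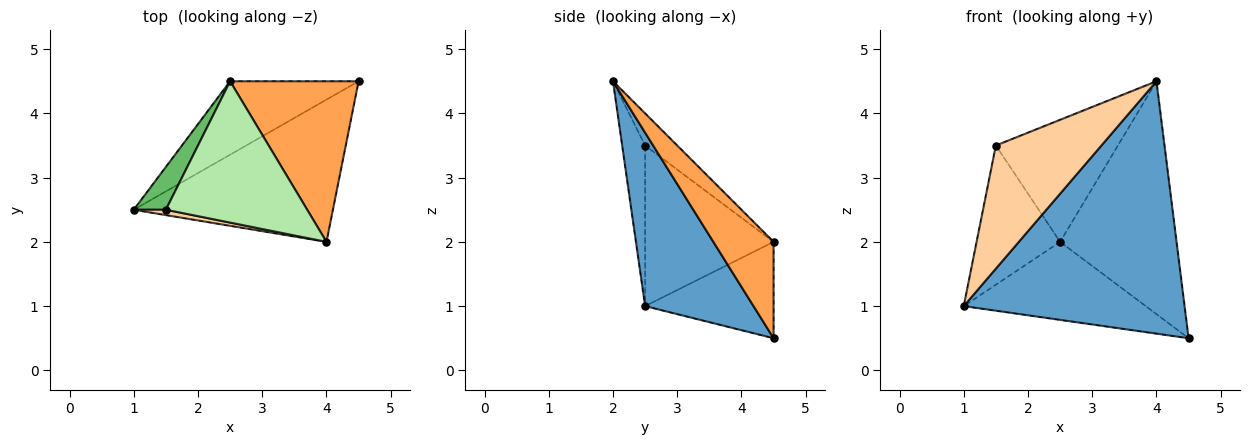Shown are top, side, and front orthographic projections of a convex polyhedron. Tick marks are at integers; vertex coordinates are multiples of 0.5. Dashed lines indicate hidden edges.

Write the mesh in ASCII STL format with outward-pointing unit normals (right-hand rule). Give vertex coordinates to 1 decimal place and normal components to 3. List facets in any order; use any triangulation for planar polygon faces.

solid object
 facet normal 0.393 -0.801 -0.451
  outer loop
   vertex 4.0 2.0 4.5
   vertex 1.0 2.5 1.0
   vertex 4.5 4.5 0.5
  endloop
 endfacet
 facet normal -0.457 0.648 -0.610
  outer loop
   vertex 2.5 4.5 2.0
   vertex 4.5 4.5 0.5
   vertex 1.0 2.5 1.0
  endloop
 endfacet
 facet normal 0.392 0.757 0.522
  outer loop
   vertex 2.5 4.5 2.0
   vertex 4.0 2.0 4.5
   vertex 4.5 4.5 0.5
  endloop
 endfacet
 facet normal -0.212 -0.976 0.042
  outer loop
   vertex 1.5 2.5 3.5
   vertex 1.0 2.5 1.0
   vertex 4.0 2.0 4.5
  endloop
 endfacet
 facet normal -0.827 0.537 0.165
  outer loop
   vertex 1.5 2.5 3.5
   vertex 2.5 4.5 2.0
   vertex 1.0 2.5 1.0
  endloop
 endfacet
 facet normal -0.170 0.644 0.746
  outer loop
   vertex 1.5 2.5 3.5
   vertex 4.0 2.0 4.5
   vertex 2.5 4.5 2.0
  endloop
 endfacet
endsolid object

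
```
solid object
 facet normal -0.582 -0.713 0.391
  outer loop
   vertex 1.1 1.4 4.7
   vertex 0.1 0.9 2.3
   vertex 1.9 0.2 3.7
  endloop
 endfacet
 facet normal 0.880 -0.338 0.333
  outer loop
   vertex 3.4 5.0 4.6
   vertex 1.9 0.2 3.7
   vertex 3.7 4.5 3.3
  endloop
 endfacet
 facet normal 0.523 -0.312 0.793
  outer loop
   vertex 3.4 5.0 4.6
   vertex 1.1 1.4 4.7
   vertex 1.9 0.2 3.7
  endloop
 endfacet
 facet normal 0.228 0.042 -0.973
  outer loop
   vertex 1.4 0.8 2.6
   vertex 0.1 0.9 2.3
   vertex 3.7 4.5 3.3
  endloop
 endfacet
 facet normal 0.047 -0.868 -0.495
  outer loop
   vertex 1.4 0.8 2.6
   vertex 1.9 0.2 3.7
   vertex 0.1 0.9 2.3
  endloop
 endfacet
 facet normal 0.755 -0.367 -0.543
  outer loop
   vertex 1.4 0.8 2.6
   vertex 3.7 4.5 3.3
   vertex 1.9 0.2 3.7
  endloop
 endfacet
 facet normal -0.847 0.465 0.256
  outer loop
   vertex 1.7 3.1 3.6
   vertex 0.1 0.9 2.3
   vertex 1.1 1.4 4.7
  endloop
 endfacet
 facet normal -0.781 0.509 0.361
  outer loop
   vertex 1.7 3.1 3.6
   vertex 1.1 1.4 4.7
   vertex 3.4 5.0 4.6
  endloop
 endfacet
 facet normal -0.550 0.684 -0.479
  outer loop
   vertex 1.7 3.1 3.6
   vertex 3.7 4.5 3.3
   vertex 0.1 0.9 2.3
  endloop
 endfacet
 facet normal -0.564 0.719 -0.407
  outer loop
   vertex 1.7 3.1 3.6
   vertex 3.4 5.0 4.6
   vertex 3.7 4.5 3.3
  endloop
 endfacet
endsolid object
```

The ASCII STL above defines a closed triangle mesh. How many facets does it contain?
10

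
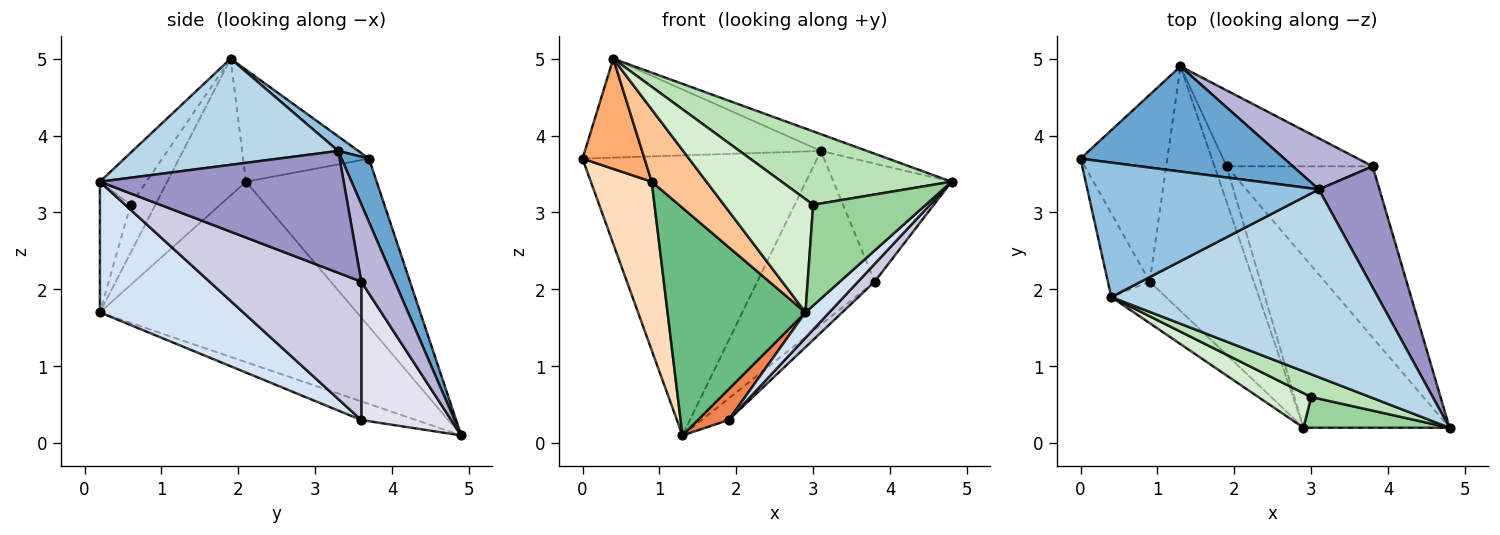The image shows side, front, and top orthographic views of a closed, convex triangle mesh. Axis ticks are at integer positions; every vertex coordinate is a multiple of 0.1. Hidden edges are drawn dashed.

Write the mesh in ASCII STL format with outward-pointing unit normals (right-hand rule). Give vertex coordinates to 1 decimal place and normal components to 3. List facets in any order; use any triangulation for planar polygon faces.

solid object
 facet normal 0.109 0.931 0.349
  outer loop
   vertex 3.1 3.3 3.8
   vertex 1.3 4.9 0.1
   vertex 0.0 3.7 3.7
  endloop
 endfacet
 facet normal 0.050 0.592 0.804
  outer loop
   vertex 3.1 3.3 3.8
   vertex 0.0 3.7 3.7
   vertex 0.4 1.9 5.0
  endloop
 endfacet
 facet normal 0.369 0.083 0.926
  outer loop
   vertex 3.1 3.3 3.8
   vertex 0.4 1.9 5.0
   vertex 4.8 0.2 3.4
  endloop
 endfacet
 facet normal 0.663 -0.110 -0.741
  outer loop
   vertex 1.9 3.6 0.3
   vertex 4.8 0.2 3.4
   vertex 2.9 0.2 1.7
  endloop
 endfacet
 facet normal -0.759 -0.426 -0.493
  outer loop
   vertex 1.9 3.6 0.3
   vertex 2.9 0.2 1.7
   vertex 1.3 4.9 0.1
  endloop
 endfacet
 facet normal -0.851 -0.419 -0.318
  outer loop
   vertex 0.9 2.1 3.4
   vertex 0.4 1.9 5.0
   vertex 0.0 3.7 3.7
  endloop
 endfacet
 facet normal -0.780 -0.542 -0.312
  outer loop
   vertex 0.9 2.1 3.4
   vertex 2.9 0.2 1.7
   vertex 0.4 1.9 5.0
  endloop
 endfacet
 facet normal -0.821 -0.382 -0.424
  outer loop
   vertex 0.9 2.1 3.4
   vertex 0.0 3.7 3.7
   vertex 1.3 4.9 0.1
  endloop
 endfacet
 facet normal -0.786 -0.422 -0.453
  outer loop
   vertex 0.9 2.1 3.4
   vertex 1.3 4.9 0.1
   vertex 2.9 0.2 1.7
  endloop
 endfacet
 facet normal -0.253 -0.925 0.282
  outer loop
   vertex 3.0 0.6 3.1
   vertex 2.9 0.2 1.7
   vertex 4.8 0.2 3.4
  endloop
 endfacet
 facet normal -0.253 -0.924 0.286
  outer loop
   vertex 3.0 0.6 3.1
   vertex 4.8 0.2 3.4
   vertex 0.4 1.9 5.0
  endloop
 endfacet
 facet normal -0.256 -0.925 0.282
  outer loop
   vertex 3.0 0.6 3.1
   vertex 0.4 1.9 5.0
   vertex 2.9 0.2 1.7
  endloop
 endfacet
 facet normal 0.822 0.398 0.408
  outer loop
   vertex 3.8 3.6 2.1
   vertex 3.1 3.3 3.8
   vertex 4.8 0.2 3.4
  endloop
 endfacet
 facet normal 0.264 0.925 0.272
  outer loop
   vertex 3.8 3.6 2.1
   vertex 1.3 4.9 0.1
   vertex 3.1 3.3 3.8
  endloop
 endfacet
 facet normal 0.686 -0.075 -0.724
  outer loop
   vertex 3.8 3.6 2.1
   vertex 4.8 0.2 3.4
   vertex 1.9 3.6 0.3
  endloop
 endfacet
 facet normal 0.674 0.202 -0.711
  outer loop
   vertex 3.8 3.6 2.1
   vertex 1.9 3.6 0.3
   vertex 1.3 4.9 0.1
  endloop
 endfacet
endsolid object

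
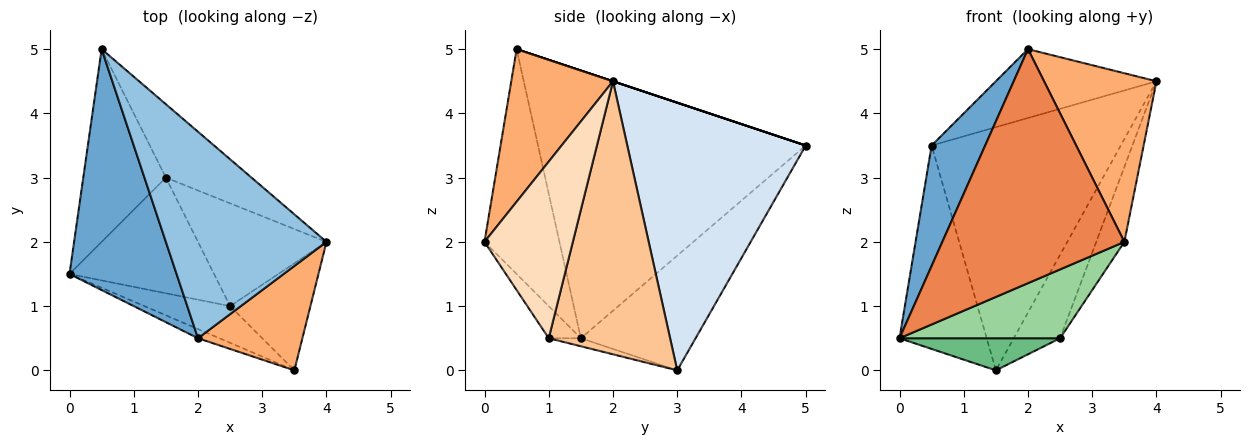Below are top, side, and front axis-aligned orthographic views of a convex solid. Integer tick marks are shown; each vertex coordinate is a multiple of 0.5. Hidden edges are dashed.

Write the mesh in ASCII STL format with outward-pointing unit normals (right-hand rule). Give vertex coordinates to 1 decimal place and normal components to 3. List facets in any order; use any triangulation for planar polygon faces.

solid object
 facet normal -0.913 -0.183 0.365
  outer loop
   vertex 2.0 0.5 5.0
   vertex 0.5 5.0 3.5
   vertex 0.0 1.5 0.5
  endloop
 endfacet
 facet normal 0.000 0.316 0.949
  outer loop
   vertex 2.0 0.5 5.0
   vertex 4.0 2.0 4.5
   vertex 0.5 5.0 3.5
  endloop
 endfacet
 facet normal -0.691 0.525 -0.497
  outer loop
   vertex 1.5 3.0 0.0
   vertex 0.0 1.5 0.5
   vertex 0.5 5.0 3.5
  endloop
 endfacet
 facet normal 0.670 0.710 -0.214
  outer loop
   vertex 1.5 3.0 0.0
   vertex 0.5 5.0 3.5
   vertex 4.0 2.0 4.5
  endloop
 endfacet
 facet normal -0.380 -0.924 -0.036
  outer loop
   vertex 3.5 0.0 2.0
   vertex 2.0 0.5 5.0
   vertex 0.0 1.5 0.5
  endloop
 endfacet
 facet normal 0.610 -0.674 0.417
  outer loop
   vertex 3.5 0.0 2.0
   vertex 4.0 2.0 4.5
   vertex 2.0 0.5 5.0
  endloop
 endfacet
 facet normal 0.855 0.327 -0.402
  outer loop
   vertex 2.5 1.0 0.5
   vertex 1.5 3.0 0.0
   vertex 4.0 2.0 4.5
  endloop
 endfacet
 facet normal 0.874 0.278 -0.397
  outer loop
   vertex 2.5 1.0 0.5
   vertex 4.0 2.0 4.5
   vertex 3.5 0.0 2.0
  endloop
 endfacet
 facet normal -0.053 -0.267 -0.962
  outer loop
   vertex 2.5 1.0 0.5
   vertex 0.0 1.5 0.5
   vertex 1.5 3.0 0.0
  endloop
 endfacet
 facet normal -0.174 -0.869 -0.463
  outer loop
   vertex 2.5 1.0 0.5
   vertex 3.5 0.0 2.0
   vertex 0.0 1.5 0.5
  endloop
 endfacet
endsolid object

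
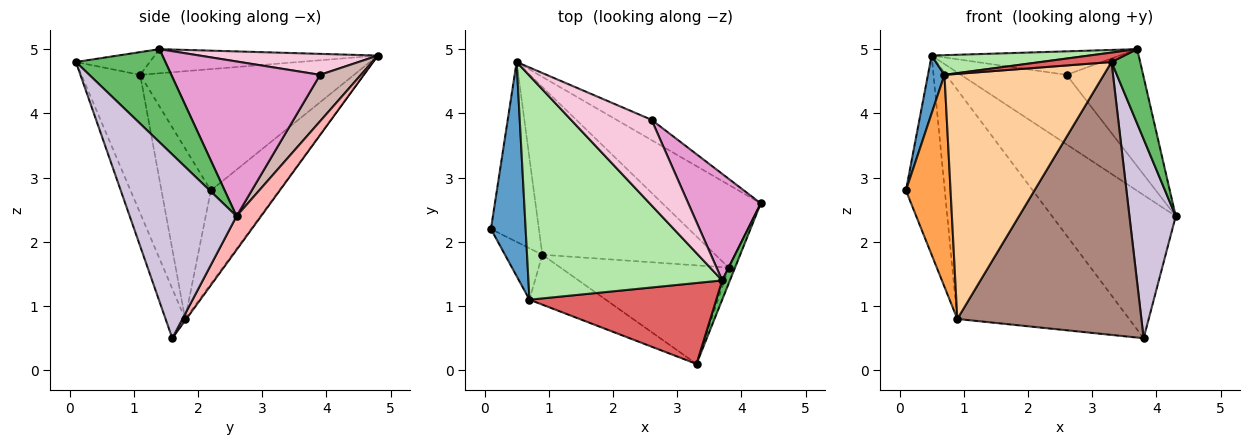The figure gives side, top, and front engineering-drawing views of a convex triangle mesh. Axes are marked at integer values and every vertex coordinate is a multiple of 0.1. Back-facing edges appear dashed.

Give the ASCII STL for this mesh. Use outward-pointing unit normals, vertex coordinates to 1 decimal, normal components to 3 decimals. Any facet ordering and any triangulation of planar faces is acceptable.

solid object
 facet normal -0.959 -0.074 0.274
  outer loop
   vertex 0.7 1.1 4.6
   vertex 0.5 4.8 4.9
   vertex 0.1 2.2 2.8
  endloop
 endfacet
 facet normal -0.794 0.451 -0.408
  outer loop
   vertex 0.9 1.8 0.8
   vertex 0.1 2.2 2.8
   vertex 0.5 4.8 4.9
  endloop
 endfacet
 facet normal -0.732 -0.662 -0.160
  outer loop
   vertex 0.9 1.8 0.8
   vertex 0.7 1.1 4.6
   vertex 0.1 2.2 2.8
  endloop
 endfacet
 facet normal -0.340 -0.922 -0.188
  outer loop
   vertex 0.9 1.8 0.8
   vertex 3.3 0.1 4.8
   vertex 0.7 1.1 4.6
  endloop
 endfacet
 facet normal 0.949 -0.304 0.079
  outer loop
   vertex 3.7 1.4 5.0
   vertex 3.3 0.1 4.8
   vertex 4.3 2.6 2.4
  endloop
 endfacet
 facet normal -0.123 -0.087 0.989
  outer loop
   vertex 3.7 1.4 5.0
   vertex 0.5 4.8 4.9
   vertex 0.7 1.1 4.6
  endloop
 endfacet
 facet normal -0.120 -0.115 0.986
  outer loop
   vertex 3.7 1.4 5.0
   vertex 0.7 1.1 4.6
   vertex 3.3 0.1 4.8
  endloop
 endfacet
 facet normal 0.169 0.853 -0.494
  outer loop
   vertex 3.8 1.6 0.5
   vertex 0.5 4.8 4.9
   vertex 4.3 2.6 2.4
  endloop
 endfacet
 facet normal -0.005 0.807 -0.591
  outer loop
   vertex 3.8 1.6 0.5
   vertex 0.9 1.8 0.8
   vertex 0.5 4.8 4.9
  endloop
 endfacet
 facet normal 0.917 -0.398 -0.032
  outer loop
   vertex 3.8 1.6 0.5
   vertex 4.3 2.6 2.4
   vertex 3.3 0.1 4.8
  endloop
 endfacet
 facet normal -0.100 -0.936 -0.338
  outer loop
   vertex 3.8 1.6 0.5
   vertex 3.3 0.1 4.8
   vertex 0.9 1.8 0.8
  endloop
 endfacet
 facet normal 0.348 0.900 -0.263
  outer loop
   vertex 2.6 3.9 4.6
   vertex 4.3 2.6 2.4
   vertex 0.5 4.8 4.9
  endloop
 endfacet
 facet normal 0.821 0.423 0.384
  outer loop
   vertex 2.6 3.9 4.6
   vertex 3.7 1.4 5.0
   vertex 4.3 2.6 2.4
  endloop
 endfacet
 facet normal 0.244 0.257 0.935
  outer loop
   vertex 2.6 3.9 4.6
   vertex 0.5 4.8 4.9
   vertex 3.7 1.4 5.0
  endloop
 endfacet
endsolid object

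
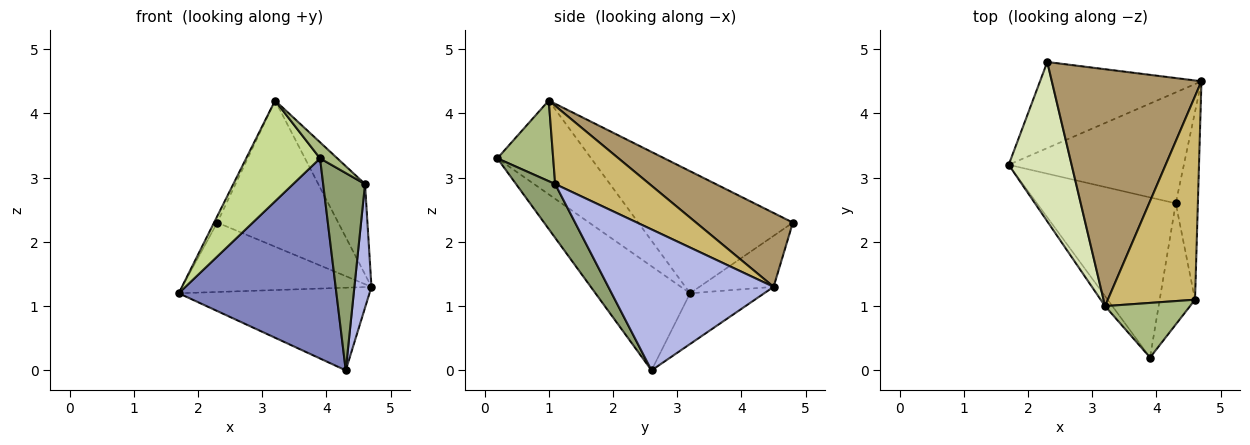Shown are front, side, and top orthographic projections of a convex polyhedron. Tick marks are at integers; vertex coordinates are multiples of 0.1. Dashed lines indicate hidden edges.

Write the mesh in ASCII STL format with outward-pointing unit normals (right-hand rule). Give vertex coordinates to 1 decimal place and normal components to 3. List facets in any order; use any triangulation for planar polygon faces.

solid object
 facet normal -0.226 0.582 -0.781
  outer loop
   vertex 4.3 2.6 0.0
   vertex 1.7 3.2 1.2
   vertex 4.7 4.5 1.3
  endloop
 endfacet
 facet normal -0.424 -0.707 -0.566
  outer loop
   vertex 4.3 2.6 0.0
   vertex 3.9 0.2 3.3
   vertex 1.7 3.2 1.2
  endloop
 endfacet
 facet normal -0.239 0.609 -0.756
  outer loop
   vertex 2.3 4.8 2.3
   vertex 4.7 4.5 1.3
   vertex 1.7 3.2 1.2
  endloop
 endfacet
 facet normal 0.983 -0.101 -0.154
  outer loop
   vertex 4.6 1.1 2.9
   vertex 4.3 2.6 0.0
   vertex 4.7 4.5 1.3
  endloop
 endfacet
 facet normal 0.623 -0.667 -0.409
  outer loop
   vertex 4.6 1.1 2.9
   vertex 3.9 0.2 3.3
   vertex 4.3 2.6 0.0
  endloop
 endfacet
 facet normal 0.673 -0.209 0.709
  outer loop
   vertex 3.2 1.0 4.2
   vertex 3.9 0.2 3.3
   vertex 4.6 1.1 2.9
  endloop
 endfacet
 facet normal -0.784 -0.618 -0.061
  outer loop
   vertex 3.2 1.0 4.2
   vertex 1.7 3.2 1.2
   vertex 3.9 0.2 3.3
  endloop
 endfacet
 facet normal -0.889 0.018 0.458
  outer loop
   vertex 3.2 1.0 4.2
   vertex 2.3 4.8 2.3
   vertex 1.7 3.2 1.2
  endloop
 endfacet
 facet normal 0.387 0.484 0.785
  outer loop
   vertex 3.2 1.0 4.2
   vertex 4.7 4.5 1.3
   vertex 2.3 4.8 2.3
  endloop
 endfacet
 facet normal 0.634 0.314 0.707
  outer loop
   vertex 3.2 1.0 4.2
   vertex 4.6 1.1 2.9
   vertex 4.7 4.5 1.3
  endloop
 endfacet
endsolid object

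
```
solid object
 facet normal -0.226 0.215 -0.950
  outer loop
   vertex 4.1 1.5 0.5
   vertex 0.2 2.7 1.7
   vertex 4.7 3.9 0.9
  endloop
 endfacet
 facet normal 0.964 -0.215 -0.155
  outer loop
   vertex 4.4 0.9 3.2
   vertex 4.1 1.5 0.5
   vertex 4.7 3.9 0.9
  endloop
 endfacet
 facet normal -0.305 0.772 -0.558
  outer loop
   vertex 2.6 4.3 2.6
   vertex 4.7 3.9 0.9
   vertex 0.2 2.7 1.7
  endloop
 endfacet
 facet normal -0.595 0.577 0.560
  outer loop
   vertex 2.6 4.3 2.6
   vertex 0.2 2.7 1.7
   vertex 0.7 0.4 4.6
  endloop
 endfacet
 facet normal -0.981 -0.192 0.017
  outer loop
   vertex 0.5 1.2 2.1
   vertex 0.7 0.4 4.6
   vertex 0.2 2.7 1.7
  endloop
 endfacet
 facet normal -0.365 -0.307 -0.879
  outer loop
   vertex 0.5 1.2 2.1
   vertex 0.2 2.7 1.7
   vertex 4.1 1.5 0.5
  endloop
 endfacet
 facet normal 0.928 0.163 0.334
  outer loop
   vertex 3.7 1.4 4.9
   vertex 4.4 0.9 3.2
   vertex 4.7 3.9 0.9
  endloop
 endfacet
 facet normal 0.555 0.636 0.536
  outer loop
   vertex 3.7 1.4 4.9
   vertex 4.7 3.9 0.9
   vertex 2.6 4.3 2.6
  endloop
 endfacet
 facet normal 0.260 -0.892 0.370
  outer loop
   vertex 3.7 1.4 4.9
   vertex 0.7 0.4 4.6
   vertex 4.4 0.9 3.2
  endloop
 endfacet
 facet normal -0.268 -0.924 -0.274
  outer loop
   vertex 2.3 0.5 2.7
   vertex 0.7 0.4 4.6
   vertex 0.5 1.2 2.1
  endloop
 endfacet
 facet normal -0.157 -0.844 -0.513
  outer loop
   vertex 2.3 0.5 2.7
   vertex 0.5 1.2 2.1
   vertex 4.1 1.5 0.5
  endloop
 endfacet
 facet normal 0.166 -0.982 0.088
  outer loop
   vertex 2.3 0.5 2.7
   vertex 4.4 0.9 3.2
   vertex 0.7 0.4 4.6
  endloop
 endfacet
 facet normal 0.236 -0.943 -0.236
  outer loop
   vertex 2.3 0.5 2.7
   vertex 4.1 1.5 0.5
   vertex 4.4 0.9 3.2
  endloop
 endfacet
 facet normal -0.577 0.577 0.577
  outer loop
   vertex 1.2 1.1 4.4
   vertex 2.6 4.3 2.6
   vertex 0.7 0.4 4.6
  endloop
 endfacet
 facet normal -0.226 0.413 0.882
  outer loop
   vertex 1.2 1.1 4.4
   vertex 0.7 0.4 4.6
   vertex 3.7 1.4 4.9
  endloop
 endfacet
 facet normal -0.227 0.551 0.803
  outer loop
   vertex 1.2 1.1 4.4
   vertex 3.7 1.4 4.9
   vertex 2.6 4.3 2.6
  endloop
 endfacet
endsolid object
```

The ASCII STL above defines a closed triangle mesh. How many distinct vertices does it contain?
10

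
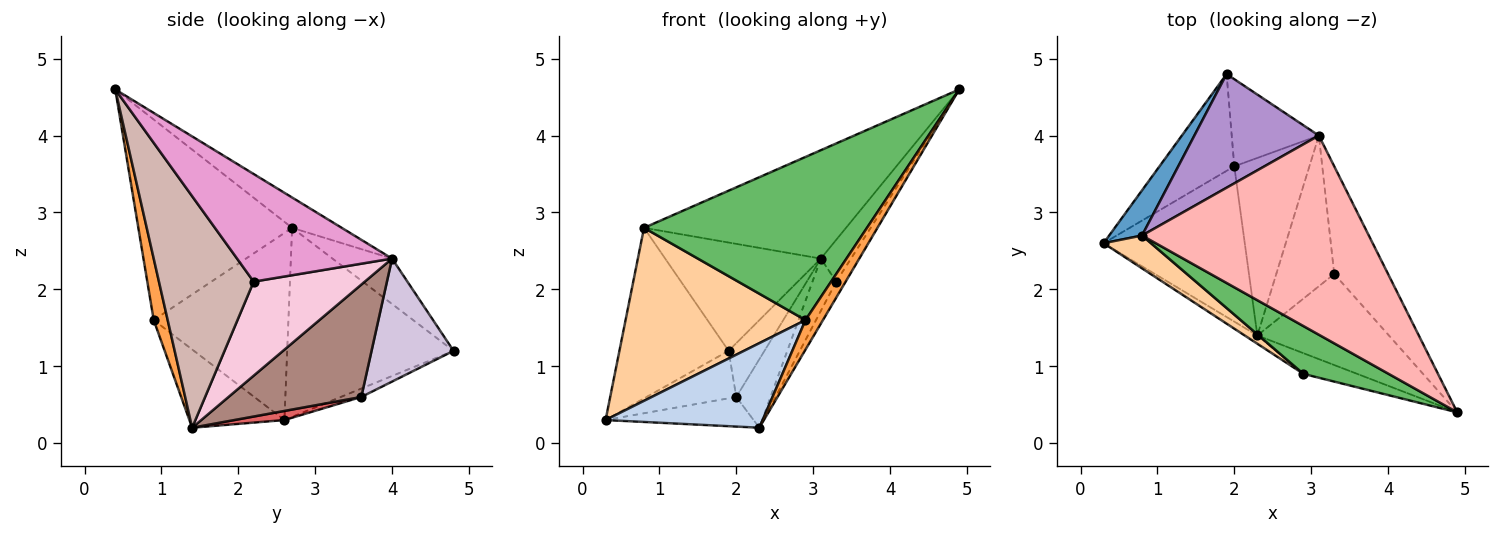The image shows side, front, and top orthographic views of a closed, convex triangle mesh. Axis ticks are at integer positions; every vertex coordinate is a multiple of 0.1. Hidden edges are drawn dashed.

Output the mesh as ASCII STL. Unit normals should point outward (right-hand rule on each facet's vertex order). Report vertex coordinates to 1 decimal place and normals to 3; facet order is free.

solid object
 facet normal -0.827 0.543 0.144
  outer loop
   vertex 0.8 2.7 2.8
   vertex 1.9 4.8 1.2
   vertex 0.3 2.6 0.3
  endloop
 endfacet
 facet normal -0.516 -0.853 -0.083
  outer loop
   vertex 2.9 0.9 1.6
   vertex 0.3 2.6 0.3
   vertex 2.3 1.4 0.2
  endloop
 endfacet
 facet normal 0.548 -0.685 -0.480
  outer loop
   vertex 2.9 0.9 1.6
   vertex 2.3 1.4 0.2
   vertex 4.9 0.4 4.6
  endloop
 endfacet
 facet normal -0.593 -0.791 0.150
  outer loop
   vertex 2.9 0.9 1.6
   vertex 0.8 2.7 2.8
   vertex 0.3 2.6 0.3
  endloop
 endfacet
 facet normal -0.552 -0.800 0.235
  outer loop
   vertex 2.9 0.9 1.6
   vertex 4.9 0.4 4.6
   vertex 0.8 2.7 2.8
  endloop
 endfacet
 facet normal -0.100 0.438 -0.893
  outer loop
   vertex 2.0 3.6 0.6
   vertex 0.3 2.6 0.3
   vertex 1.9 4.8 1.2
  endloop
 endfacet
 facet normal 0.063 0.187 -0.980
  outer loop
   vertex 2.0 3.6 0.6
   vertex 2.3 1.4 0.2
   vertex 0.3 2.6 0.3
  endloop
 endfacet
 facet normal -0.117 0.475 0.872
  outer loop
   vertex 3.1 4.0 2.4
   vertex 0.8 2.7 2.8
   vertex 4.9 0.4 4.6
  endloop
 endfacet
 facet normal -0.255 0.667 0.700
  outer loop
   vertex 3.1 4.0 2.4
   vertex 1.9 4.8 1.2
   vertex 0.8 2.7 2.8
  endloop
 endfacet
 facet normal 0.769 0.336 -0.544
  outer loop
   vertex 3.1 4.0 2.4
   vertex 2.0 3.6 0.6
   vertex 1.9 4.8 1.2
  endloop
 endfacet
 facet normal 0.813 0.210 -0.543
  outer loop
   vertex 3.1 4.0 2.4
   vertex 2.3 1.4 0.2
   vertex 2.0 3.6 0.6
  endloop
 endfacet
 facet normal 0.866 0.086 -0.492
  outer loop
   vertex 3.3 2.2 2.1
   vertex 4.9 0.4 4.6
   vertex 2.3 1.4 0.2
  endloop
 endfacet
 facet normal 0.881 0.171 -0.441
  outer loop
   vertex 3.3 2.2 2.1
   vertex 3.1 4.0 2.4
   vertex 4.9 0.4 4.6
  endloop
 endfacet
 facet normal 0.838 0.179 -0.516
  outer loop
   vertex 3.3 2.2 2.1
   vertex 2.3 1.4 0.2
   vertex 3.1 4.0 2.4
  endloop
 endfacet
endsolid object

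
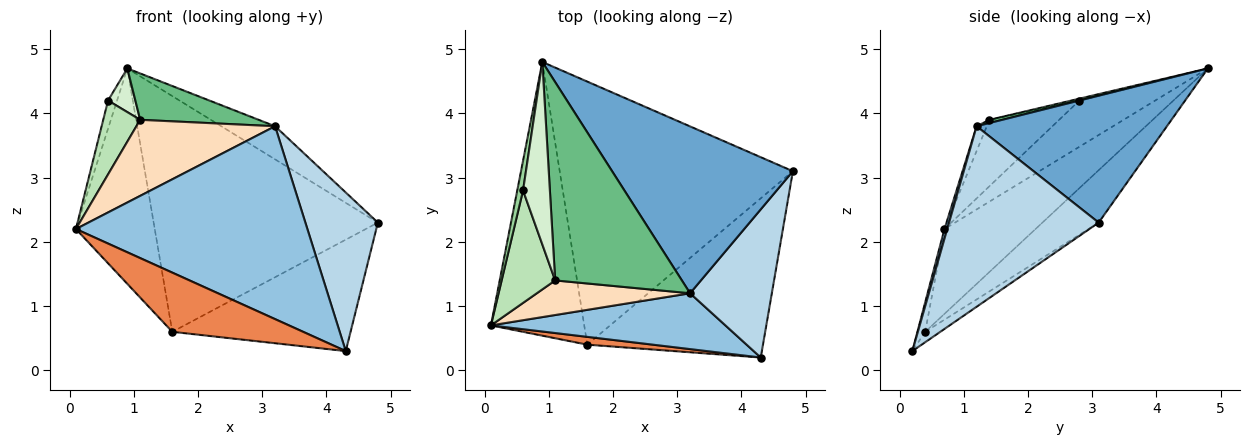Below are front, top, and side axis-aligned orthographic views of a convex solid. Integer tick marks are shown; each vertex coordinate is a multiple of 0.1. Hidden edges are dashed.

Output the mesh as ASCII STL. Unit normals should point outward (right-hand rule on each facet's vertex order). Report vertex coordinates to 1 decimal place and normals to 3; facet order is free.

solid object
 facet normal 0.567 0.160 0.808
  outer loop
   vertex 3.2 1.2 3.8
   vertex 4.8 3.1 2.3
   vertex 0.9 4.8 4.7
  endloop
 endfacet
 facet normal 0.011 -0.961 0.278
  outer loop
   vertex 3.2 1.2 3.8
   vertex 0.1 0.7 2.2
   vertex 4.3 0.2 0.3
  endloop
 endfacet
 facet normal 0.833 -0.404 0.377
  outer loop
   vertex 3.2 1.2 3.8
   vertex 4.3 0.2 0.3
   vertex 4.8 3.1 2.3
  endloop
 endfacet
 facet normal -0.581 0.503 -0.639
  outer loop
   vertex 1.6 0.4 0.6
   vertex 0.1 0.7 2.2
   vertex 0.9 4.8 4.7
  endloop
 endfacet
 facet normal -0.059 -0.990 0.130
  outer loop
   vertex 1.6 0.4 0.6
   vertex 4.3 0.2 0.3
   vertex 0.1 0.7 2.2
  endloop
 endfacet
 facet normal -0.165 0.658 -0.735
  outer loop
   vertex 1.6 0.4 0.6
   vertex 0.9 4.8 4.7
   vertex 4.8 3.1 2.3
  endloop
 endfacet
 facet normal -0.049 0.573 -0.818
  outer loop
   vertex 1.6 0.4 0.6
   vertex 4.8 3.1 2.3
   vertex 4.3 0.2 0.3
  endloop
 endfacet
 facet normal -0.067 -0.908 0.413
  outer loop
   vertex 1.1 1.4 3.9
   vertex 0.1 0.7 2.2
   vertex 3.2 1.2 3.8
  endloop
 endfacet
 facet normal 0.025 -0.228 0.973
  outer loop
   vertex 1.1 1.4 3.9
   vertex 3.2 1.2 3.8
   vertex 0.9 4.8 4.7
  endloop
 endfacet
 facet normal -0.985 0.117 0.124
  outer loop
   vertex 0.6 2.8 4.2
   vertex 0.9 4.8 4.7
   vertex 0.1 0.7 2.2
  endloop
 endfacet
 facet normal -0.720 -0.381 0.580
  outer loop
   vertex 0.6 2.8 4.2
   vertex 0.1 0.7 2.2
   vertex 1.1 1.4 3.9
  endloop
 endfacet
 facet normal -0.068 -0.232 0.970
  outer loop
   vertex 0.6 2.8 4.2
   vertex 1.1 1.4 3.9
   vertex 0.9 4.8 4.7
  endloop
 endfacet
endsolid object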